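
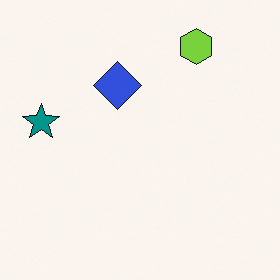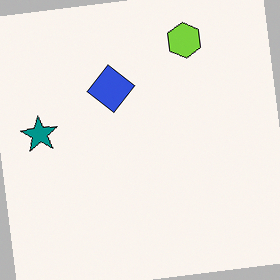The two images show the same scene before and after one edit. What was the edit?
The transformation is: rotated counter-clockwise by a small amount.

Every shape is tilted by the same angle and the image corners show triangular fill wedges — a whole-image rotation by a non-right angle.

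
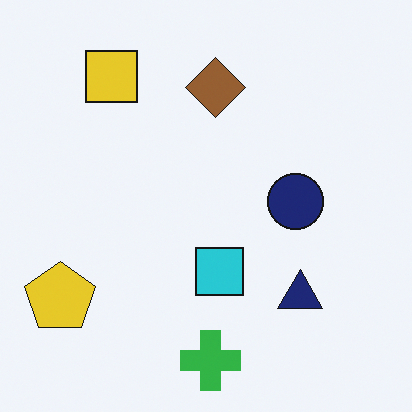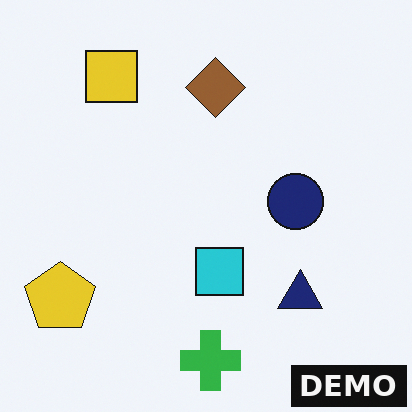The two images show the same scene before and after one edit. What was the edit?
The second image is the first watermarked with the text "DEMO" in the lower-right corner.

A dark label reading "DEMO" appears in the lower-right corner.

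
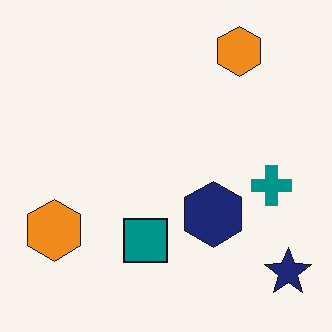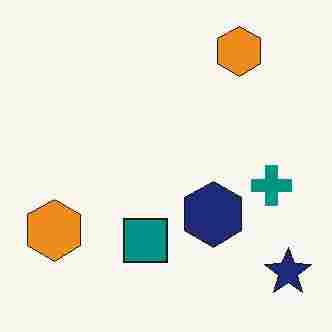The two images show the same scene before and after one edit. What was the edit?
Heavily JPEG-compressed with obvious blocking artifacts.

Blocky 8×8 compression artifacts appear around shape edges and the flat background shows ringing — characteristic JPEG degradation.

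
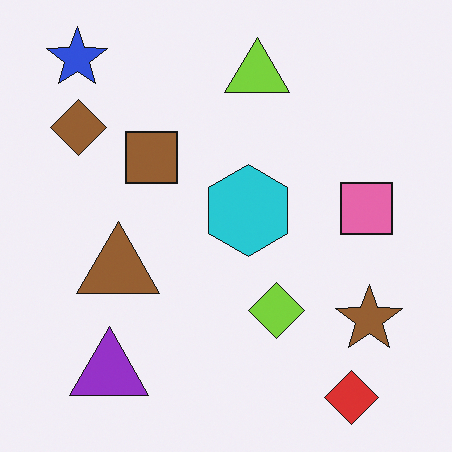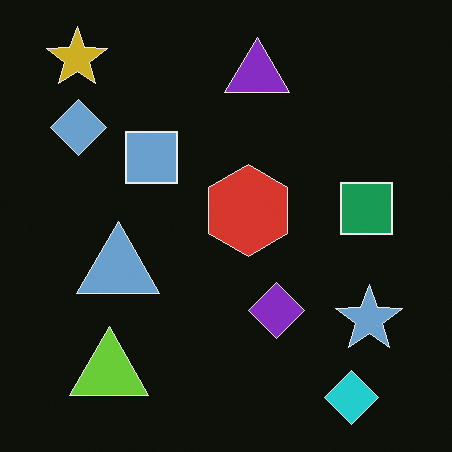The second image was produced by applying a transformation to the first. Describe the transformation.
Color-inverted (negative).

The light background has become dark and every shape's color is its complement — a photographic negative.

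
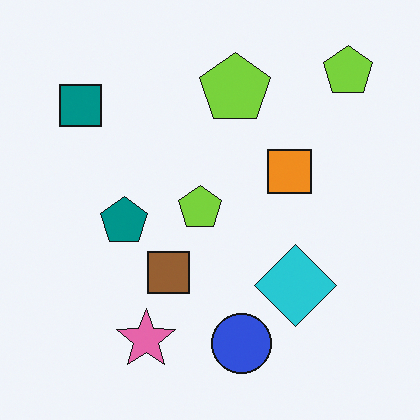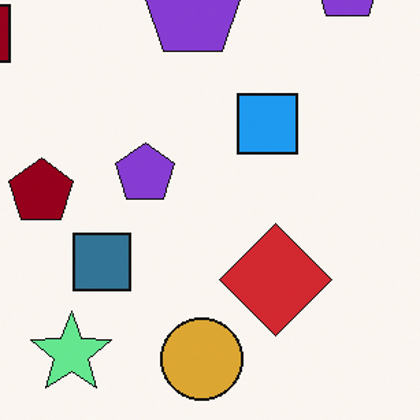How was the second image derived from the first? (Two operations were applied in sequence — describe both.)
This is the original image hue-shifted by a large amount, then cropped to a modestly smaller region and rescaled.

Every shape's color has rotated by the same amount around the hue wheel — a uniform hue shift. The visible shapes are larger and the field of view is narrower; shapes near the original edges may be partly or wholly outside the frame — a crop-and-rescale.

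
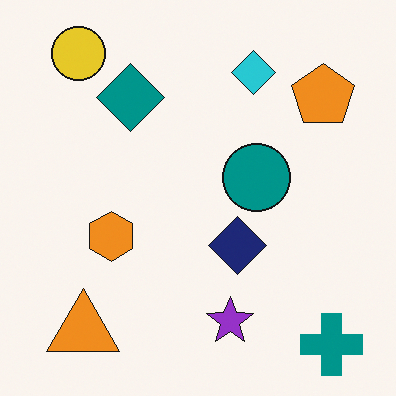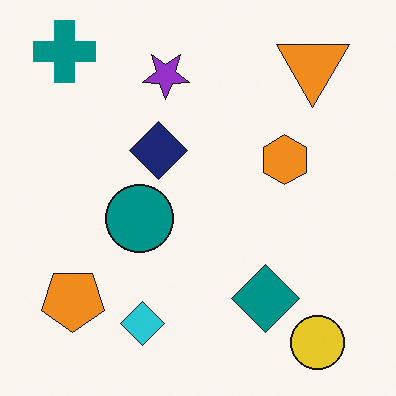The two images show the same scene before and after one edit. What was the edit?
It was rotated 180°.

The teal cross sits in the bottom-right of the first image and the top-left of the second — consistent with a whole-image 180° rotation.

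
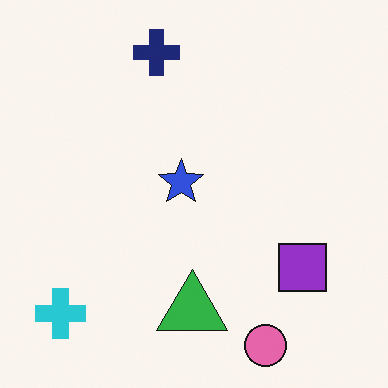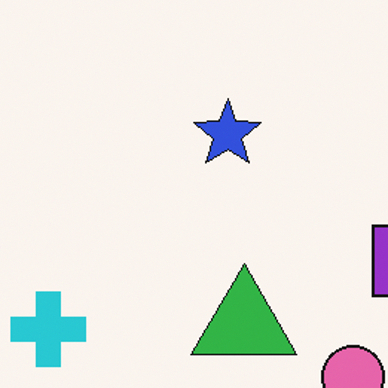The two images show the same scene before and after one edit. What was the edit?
This is the original image cropped to a modestly smaller region and rescaled.

The visible shapes are larger and the field of view is narrower; shapes near the original edges may be partly or wholly outside the frame — a crop-and-rescale.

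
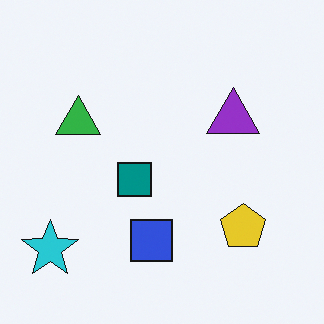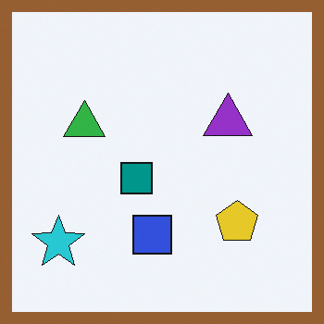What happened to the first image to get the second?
This is the original image framed with a brown border.

A solid brown frame runs around the edge of the second image, with the content slightly shrunk inside it.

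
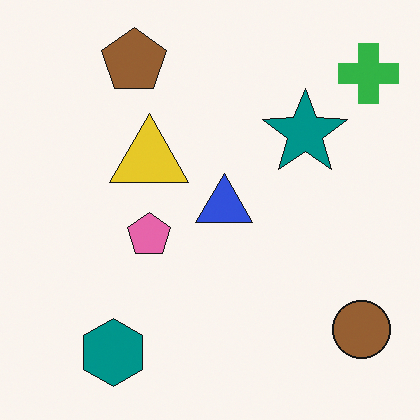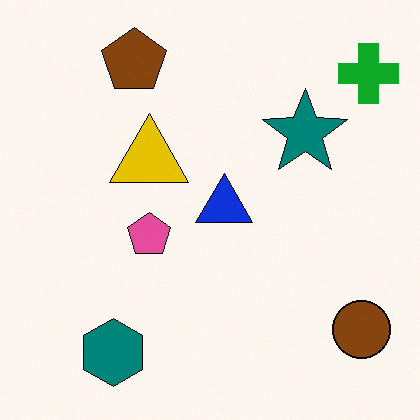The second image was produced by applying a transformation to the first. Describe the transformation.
Given slightly increased contrast.

Tones are pushed away from mid-grey across the whole image — a global contrast change.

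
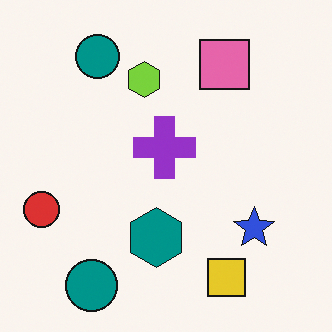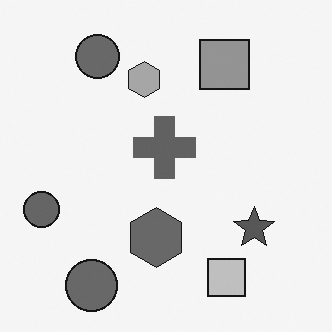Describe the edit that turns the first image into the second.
It was converted to grayscale.

All color is removed — every shape is now a shade of grey.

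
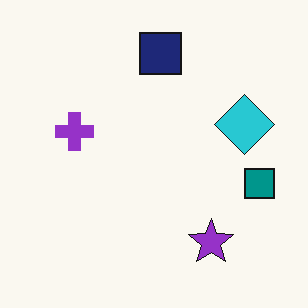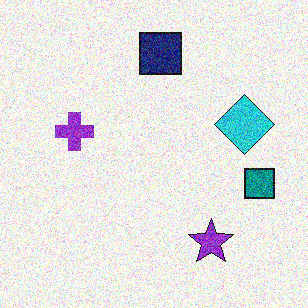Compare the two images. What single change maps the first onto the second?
Degraded with a thick layer of grain.

Random speckle covers the whole image, including the flat background.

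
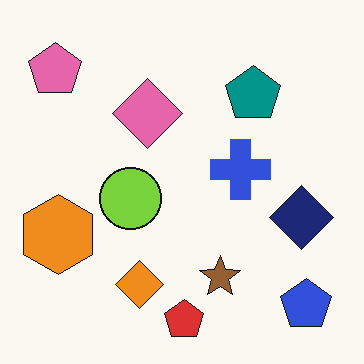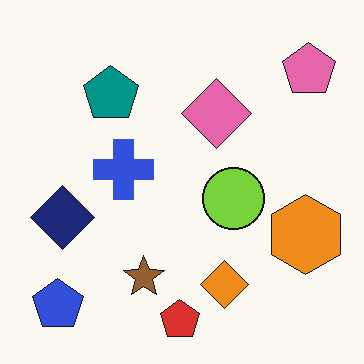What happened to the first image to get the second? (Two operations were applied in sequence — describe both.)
The transformation is: flipped horizontally (left ↔ right), then JPEG-compressed with visible artifacts.

The pink pentagon is in the top-left of the first image and the top-right of the second — shapes on opposite sides of the vertical midline have swapped in a mirror flip. Blocky 8×8 compression artifacts appear around shape edges and the flat background shows ringing — characteristic JPEG degradation.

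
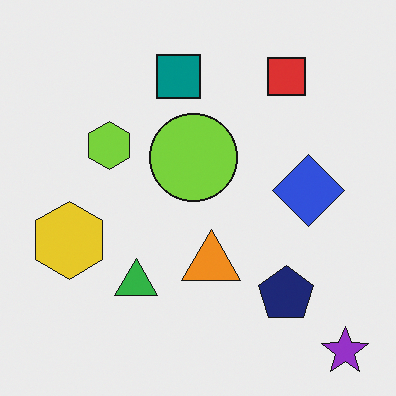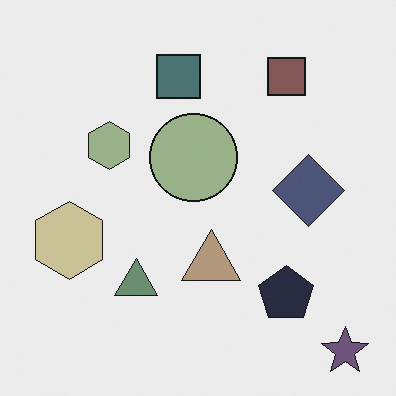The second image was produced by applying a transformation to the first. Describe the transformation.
The image was heavily desaturated.

All colors are more muted and greyish — a global saturation change.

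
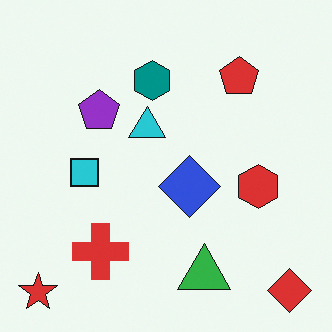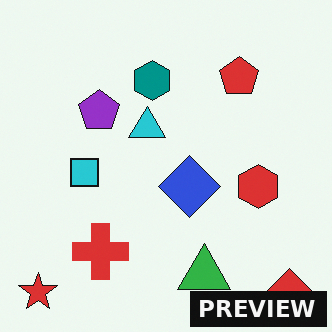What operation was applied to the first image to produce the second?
Watermarked with the text "PREVIEW" in the lower-right corner.

A dark label reading "PREVIEW" appears in the lower-right corner.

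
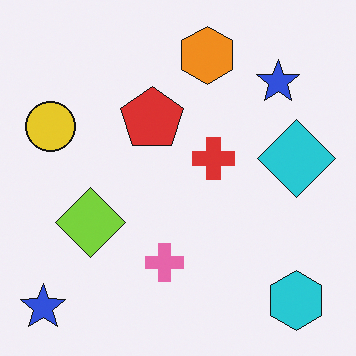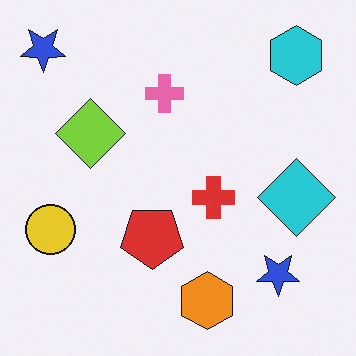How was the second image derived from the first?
The transformation is: flipped vertically (top ↔ bottom).

The orange hexagon is in the top of the first image and the bottom of the second — shapes on opposite sides of the horizontal midline have swapped in a mirror flip.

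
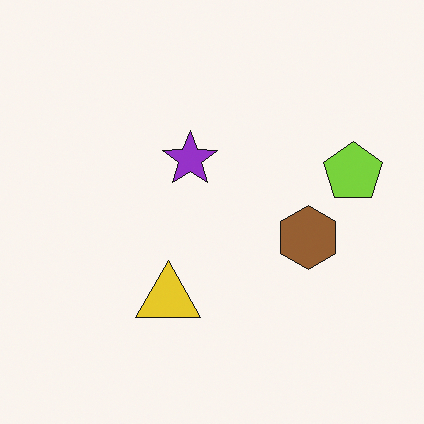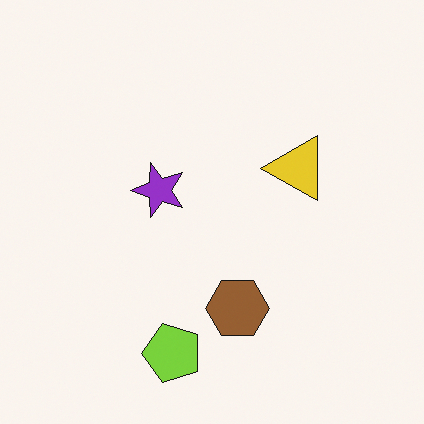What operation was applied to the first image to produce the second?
Transposed (reflected across the top-left ↔ bottom-right diagonal).

Shapes have swapped their row and column positions — what was in the top-right is now in the bottom-left — a diagonal reflection.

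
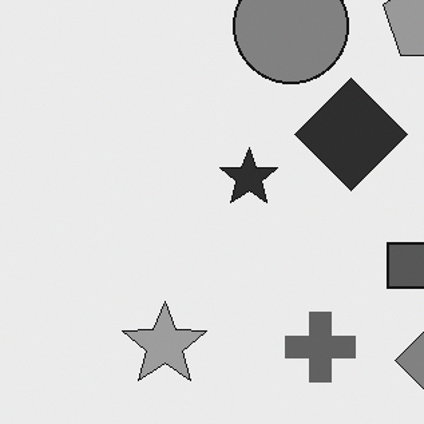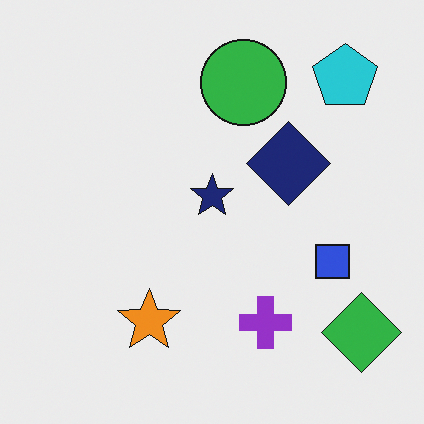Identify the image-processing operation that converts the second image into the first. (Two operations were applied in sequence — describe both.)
Converted to grayscale, then cropped to a modestly smaller region and rescaled.

All color is removed — every shape is now a shade of grey. The visible shapes are larger and the field of view is narrower; shapes near the original edges may be partly or wholly outside the frame — a crop-and-rescale.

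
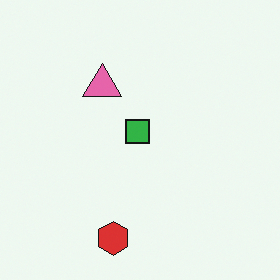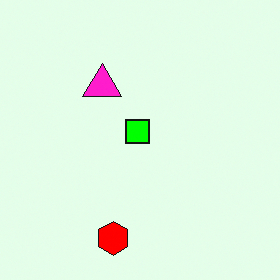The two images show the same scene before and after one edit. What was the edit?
The transformation is: made much more vivid (saturation change).

All colors are more vivid — a global saturation change.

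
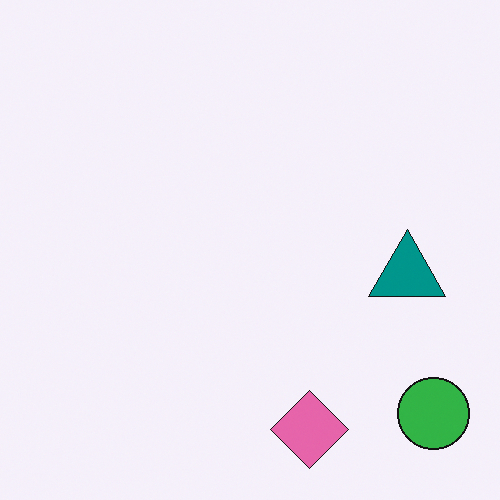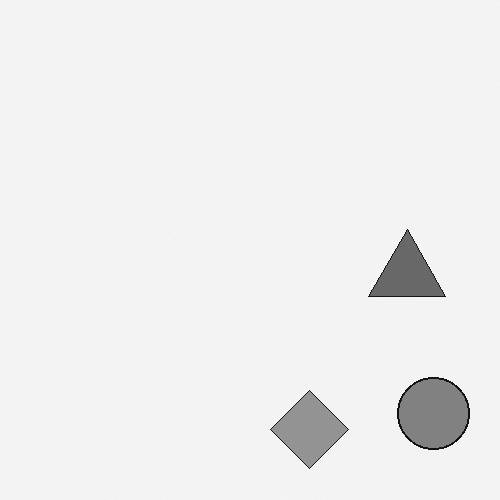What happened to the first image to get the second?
Converted to grayscale.

All color is removed — every shape is now a shade of grey.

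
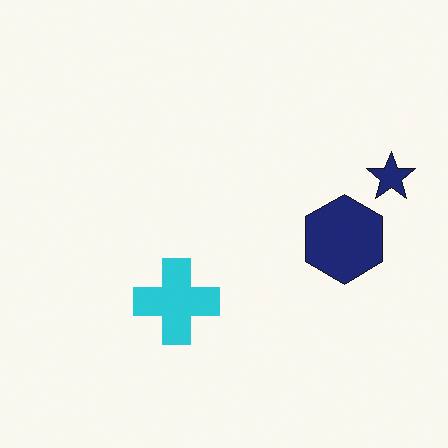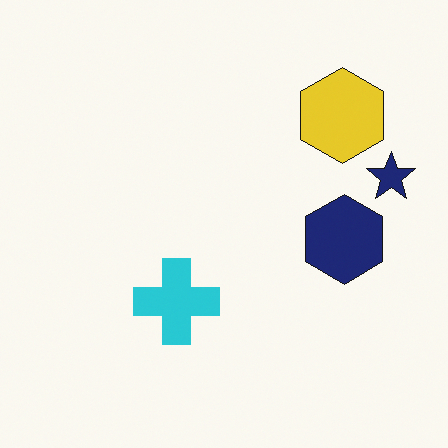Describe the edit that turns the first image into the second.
It was overlaid with an additional yellow hexagon.

A yellow hexagon appears in the second image that is absent from the first.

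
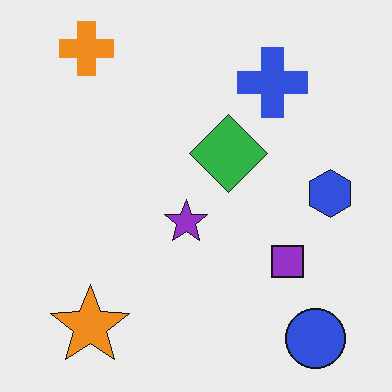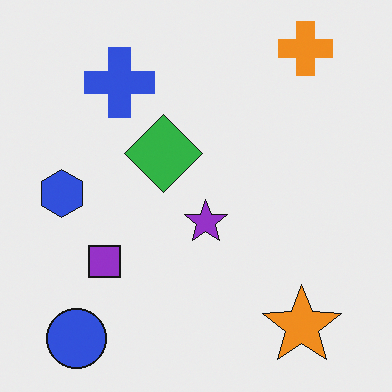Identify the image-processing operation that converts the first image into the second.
This is the original image flipped horizontally (left ↔ right).

The blue hexagon is in the right of the first image and the left of the second — shapes on opposite sides of the vertical midline have swapped in a mirror flip.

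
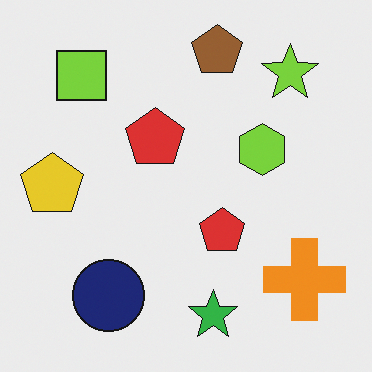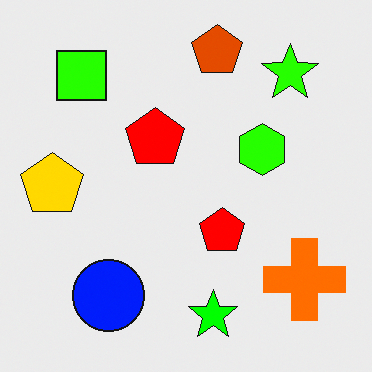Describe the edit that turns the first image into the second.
The transformation is: made much more vivid (saturation change).

All colors are more vivid — a global saturation change.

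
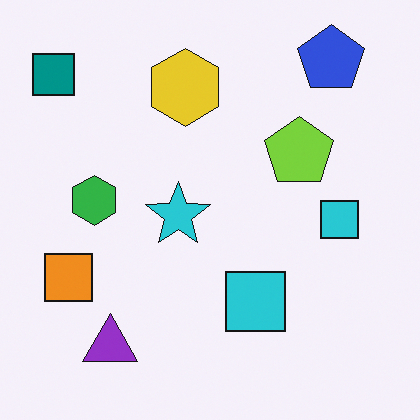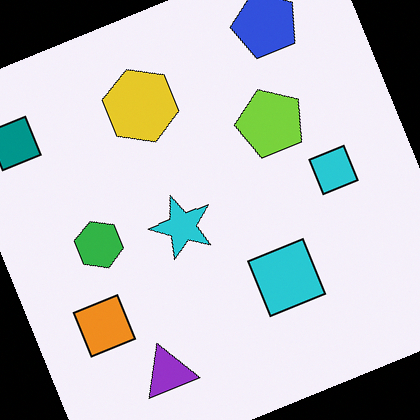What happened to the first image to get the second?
The image was rotated counter-clockwise by a moderate amount.

Every shape is tilted by the same angle and the image corners show triangular fill wedges — a whole-image rotation by a non-right angle.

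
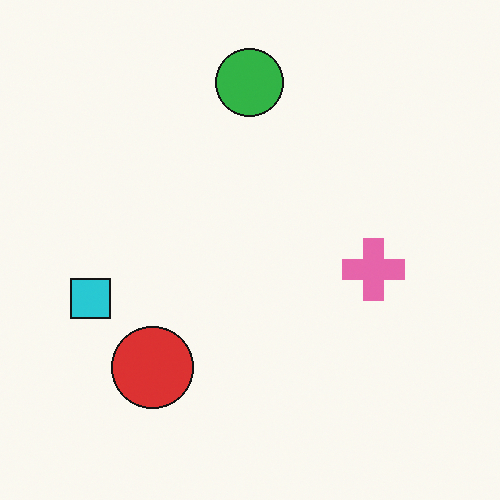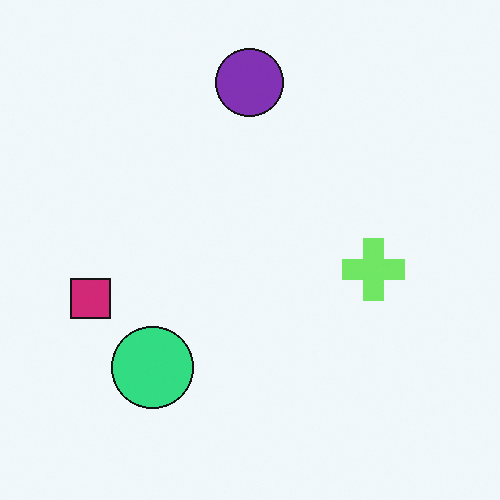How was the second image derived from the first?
The image was hue-shifted noticeably.

Every shape's color has rotated by the same amount around the hue wheel — a uniform hue shift.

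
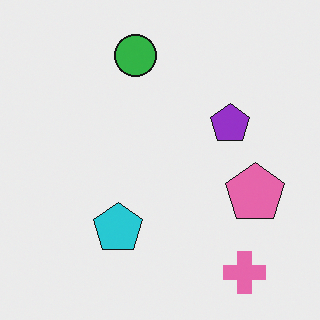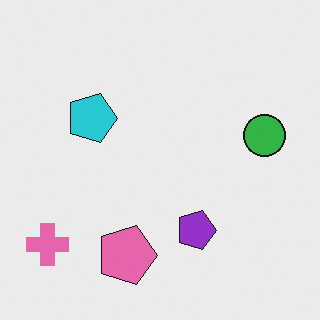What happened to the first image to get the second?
The image was rotated 90° clockwise.

The pink cross sits in the bottom-right of the first image and the bottom-left of the second — consistent with a whole-image 90° clockwise rotation.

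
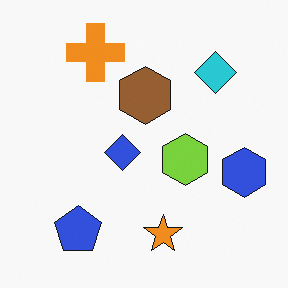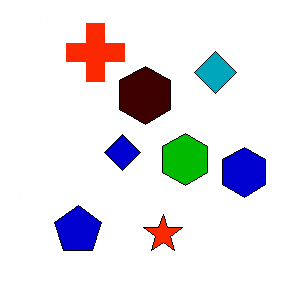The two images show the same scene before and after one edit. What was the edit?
The second image is the first boosted in contrast.

Tones are pushed away from mid-grey across the whole image — a global contrast change.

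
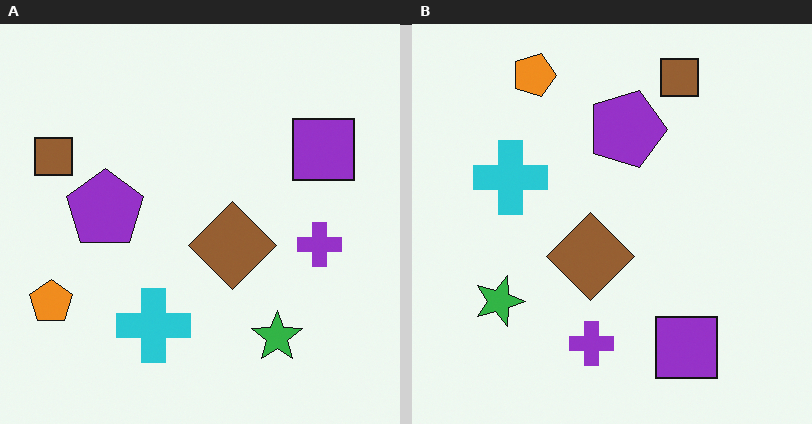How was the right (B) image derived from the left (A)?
The image was rotated 90° clockwise.

The orange pentagon sits in the bottom-left of the left (A) image and the top-left of the right (B) — consistent with a whole-image 90° clockwise rotation.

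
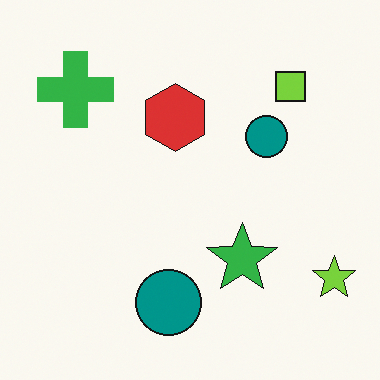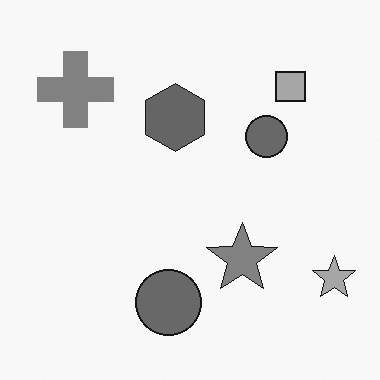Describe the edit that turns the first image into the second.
The second image is the first converted to grayscale.

All color is removed — every shape is now a shade of grey.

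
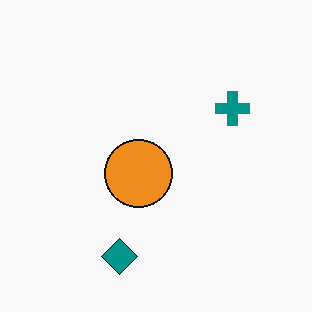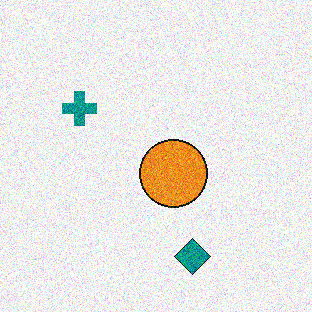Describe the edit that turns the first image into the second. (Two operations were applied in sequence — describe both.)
This is the original image flipped horizontally (left ↔ right), then degraded with a thick layer of grain.

The teal cross is in the right of the first image and the left of the second — shapes on opposite sides of the vertical midline have swapped in a mirror flip. Random speckle covers the whole image, including the flat background.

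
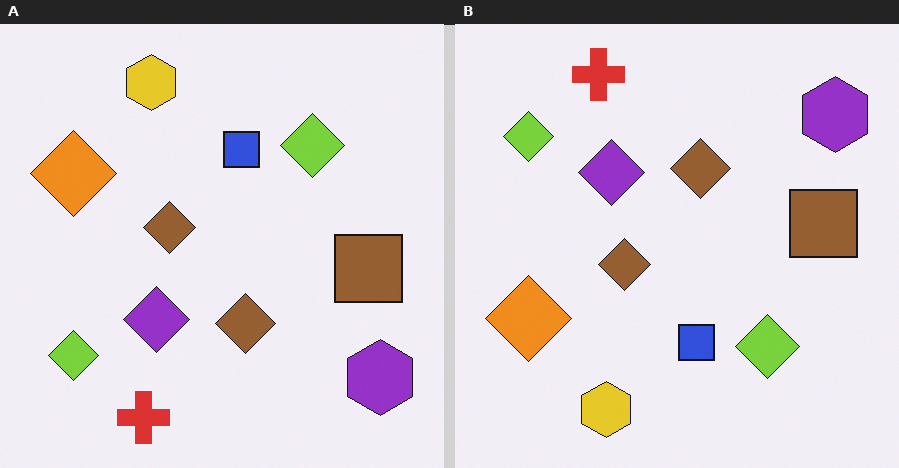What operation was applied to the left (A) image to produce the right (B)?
Flipped vertically (top ↔ bottom).

The red cross is in the bottom-left of the left (A) image and the top-left of the right (B) — shapes on opposite sides of the horizontal midline have swapped in a mirror flip.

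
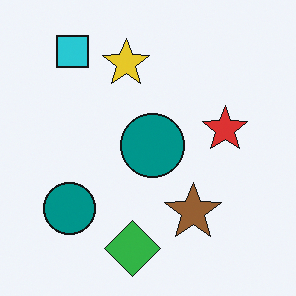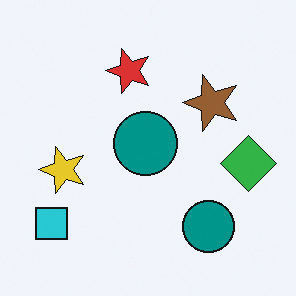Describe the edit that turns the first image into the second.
Rotated 90° counter-clockwise.

The cyan square sits in the top-left of the first image and the bottom-left of the second — consistent with a whole-image 90° counter-clockwise rotation.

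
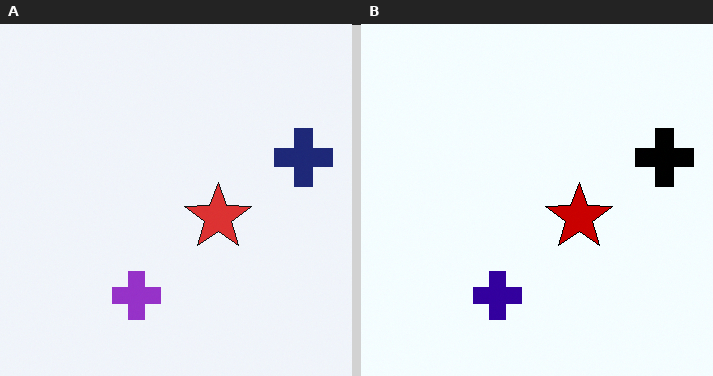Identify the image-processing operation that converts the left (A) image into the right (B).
It was boosted in contrast.

Tones are pushed away from mid-grey across the whole image — a global contrast change.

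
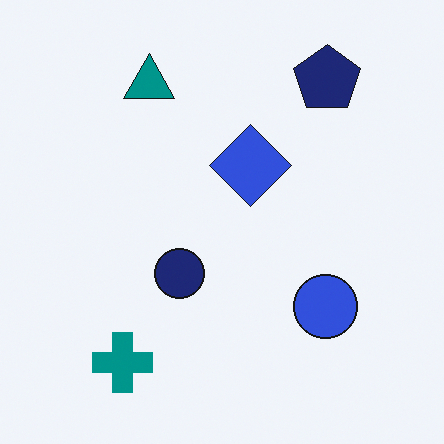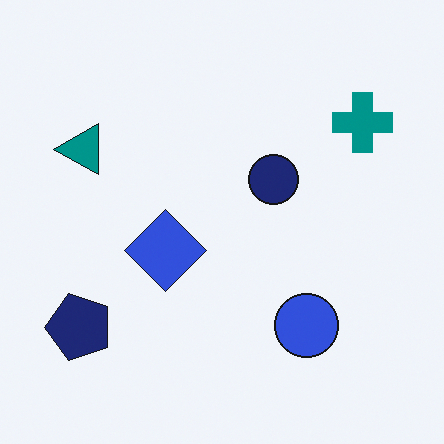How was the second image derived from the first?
Transposed (reflected across the top-left ↔ bottom-right diagonal).

Shapes have swapped their row and column positions — what was in the top-right is now in the bottom-left — a diagonal reflection.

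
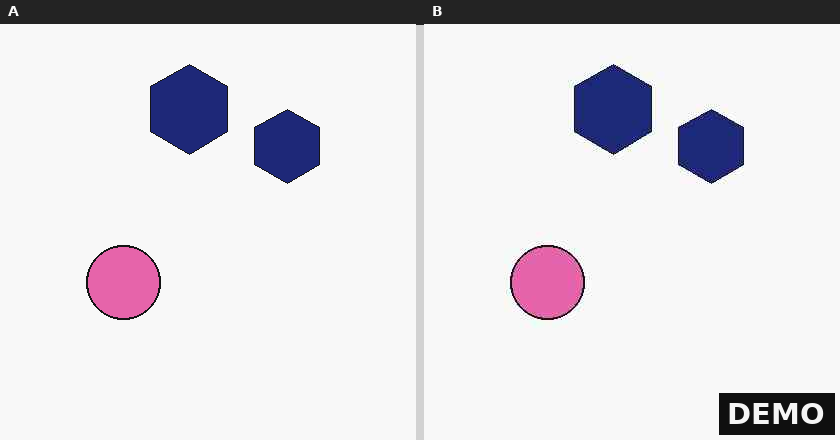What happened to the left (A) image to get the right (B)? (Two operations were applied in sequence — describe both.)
The right (B) image is the left (A) JPEG-compressed with visible artifacts, then watermarked with the text "DEMO" in the lower-right corner.

Blocky 8×8 compression artifacts appear around shape edges and the flat background shows ringing — characteristic JPEG degradation. A dark label reading "DEMO" appears in the lower-right corner.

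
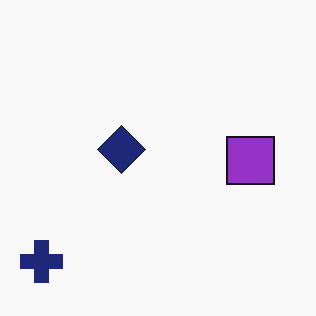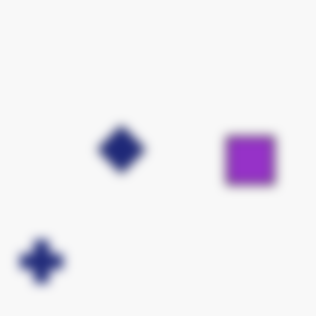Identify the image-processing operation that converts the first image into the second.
The transformation is: strongly gaussian-blurred.

Shape edges and outlines are uniformly softened across the whole image.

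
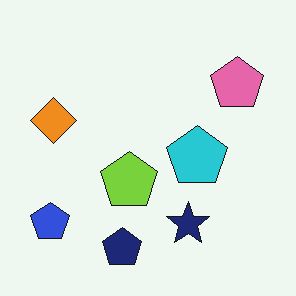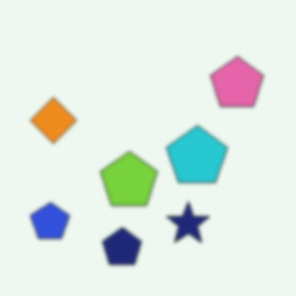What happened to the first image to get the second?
Lightly blurred.

Shape edges and outlines are uniformly softened across the whole image.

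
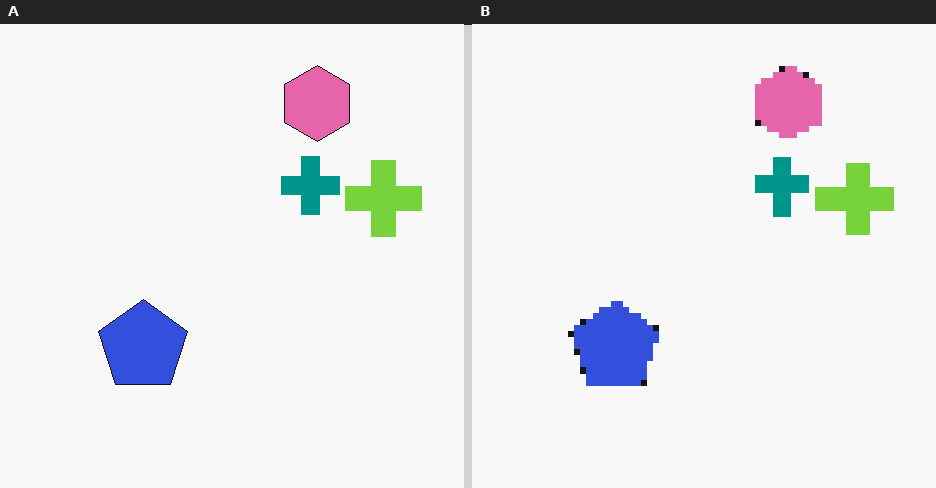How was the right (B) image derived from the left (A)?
The transformation is: pixelated into visible square blocks.

Shapes are reduced to large square blocks; fine edges and outlines are lost — a downscale-then-upscale (mosaic) effect.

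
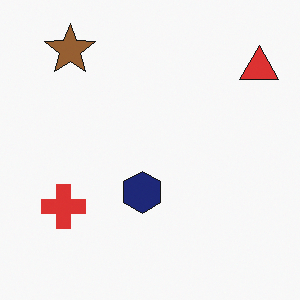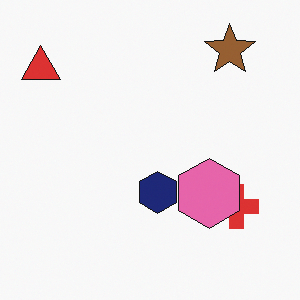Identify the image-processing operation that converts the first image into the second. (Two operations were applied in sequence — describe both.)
It was flipped horizontally (left ↔ right), then overlaid with an additional pink hexagon.

The red triangle is in the top-right of the first image and the top-left of the second — shapes on opposite sides of the vertical midline have swapped in a mirror flip. A pink hexagon appears in the second image that is absent from the first.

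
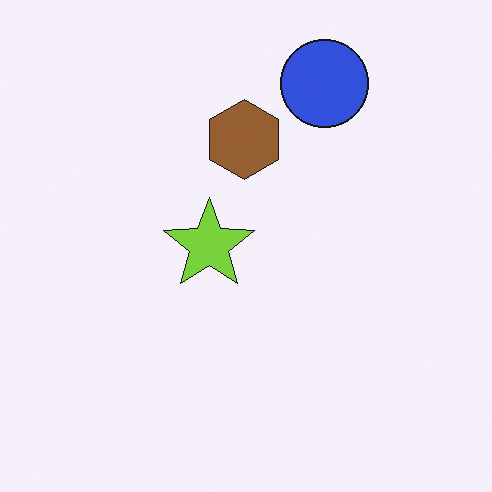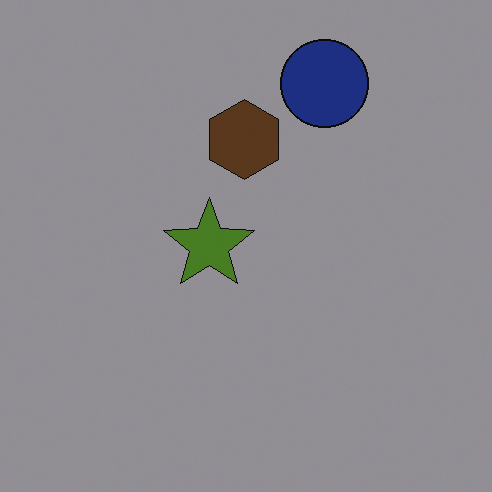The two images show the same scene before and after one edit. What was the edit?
Darkened a lot.

Every pixel — background and shapes alike — is uniformly darkened.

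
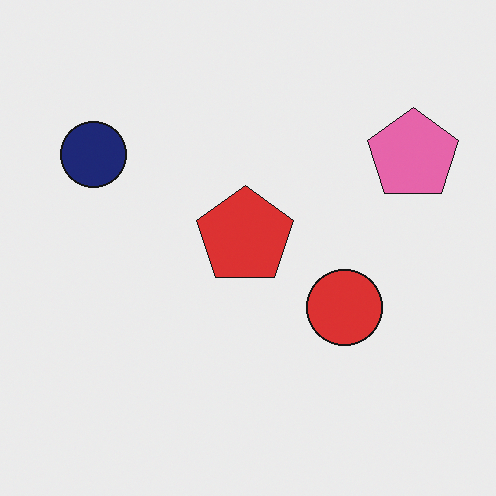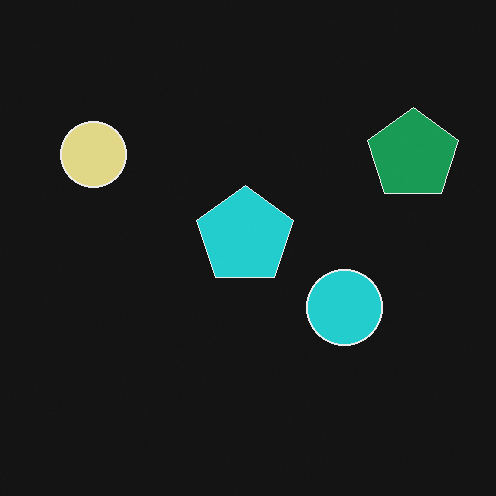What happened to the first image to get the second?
The image was color-inverted (negative).

The light background has become dark and every shape's color is its complement — a photographic negative.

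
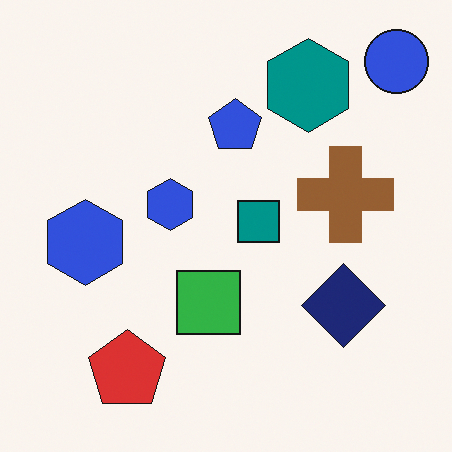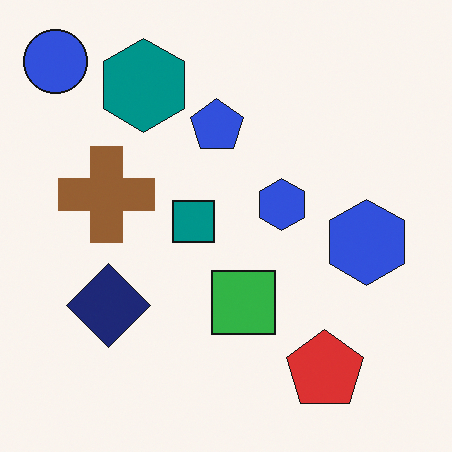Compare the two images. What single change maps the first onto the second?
It was flipped horizontally (left ↔ right).

The blue circle is in the top-right of the first image and the top-left of the second — shapes on opposite sides of the vertical midline have swapped in a mirror flip.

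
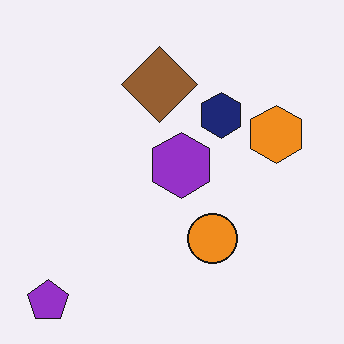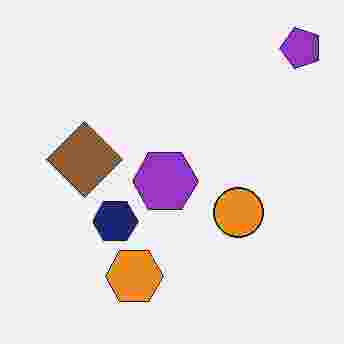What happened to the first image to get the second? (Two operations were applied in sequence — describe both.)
The second image is the first transposed (reflected across the top-left ↔ bottom-right diagonal), then degraded with heavy JPEG compression.

Shapes have swapped their row and column positions — what was in the top-right is now in the bottom-left — a diagonal reflection. Blocky 8×8 compression artifacts appear around shape edges and the flat background shows ringing — characteristic JPEG degradation.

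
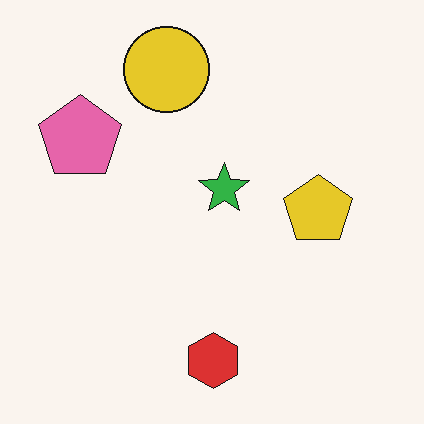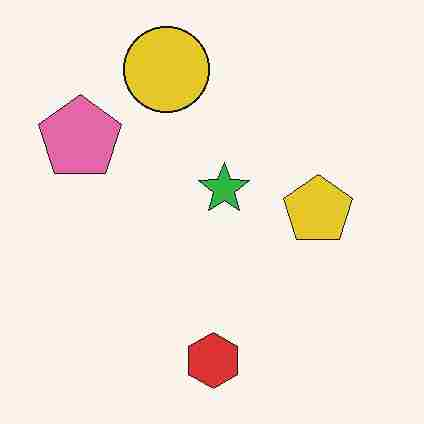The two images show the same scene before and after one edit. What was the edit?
The image was degraded with heavy JPEG compression.

Blocky 8×8 compression artifacts appear around shape edges and the flat background shows ringing — characteristic JPEG degradation.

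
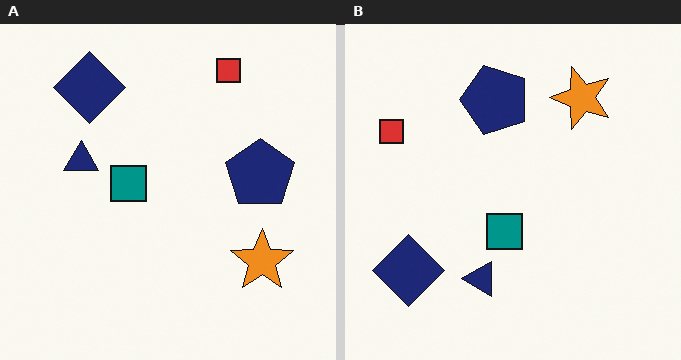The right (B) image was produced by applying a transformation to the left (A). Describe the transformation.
The right (B) image is the left (A) rotated 90° counter-clockwise.

The red square sits in the top-right of the left (A) image and the top-left of the right (B) — consistent with a whole-image 90° counter-clockwise rotation.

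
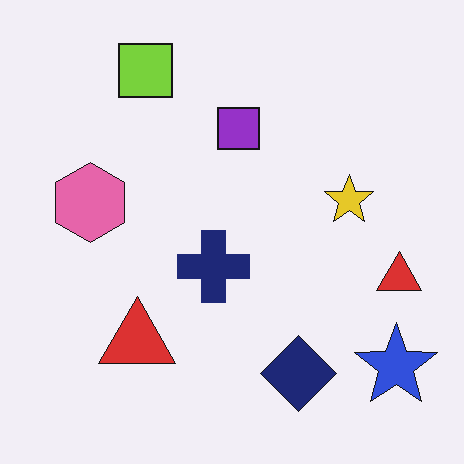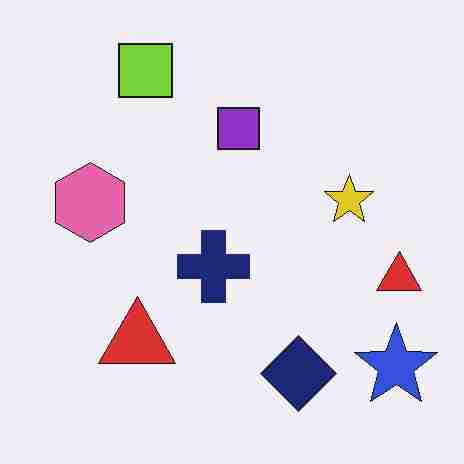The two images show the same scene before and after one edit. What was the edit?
The second image is the first heavily JPEG-compressed with obvious blocking artifacts.

Blocky 8×8 compression artifacts appear around shape edges and the flat background shows ringing — characteristic JPEG degradation.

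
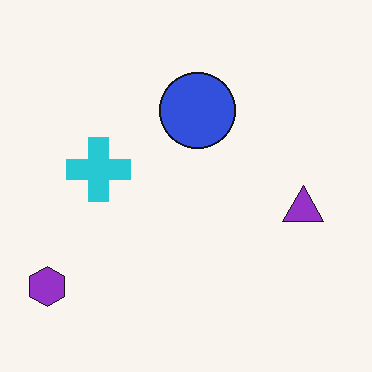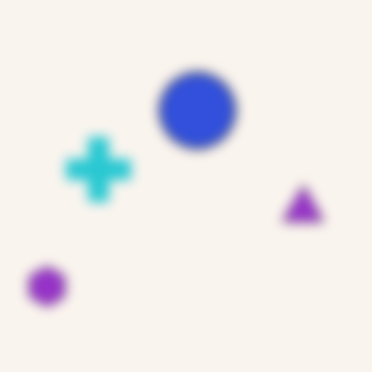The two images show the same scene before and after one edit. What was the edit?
This is the original image heavily blurred.

Shape edges and outlines are uniformly softened across the whole image.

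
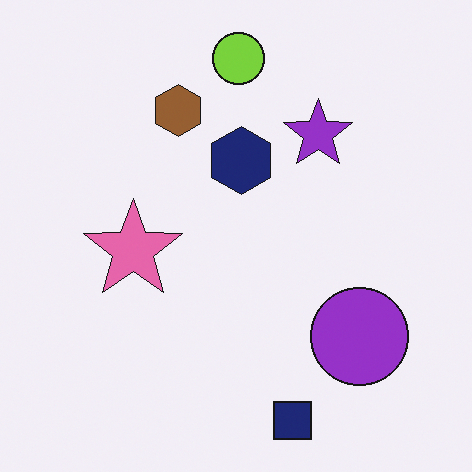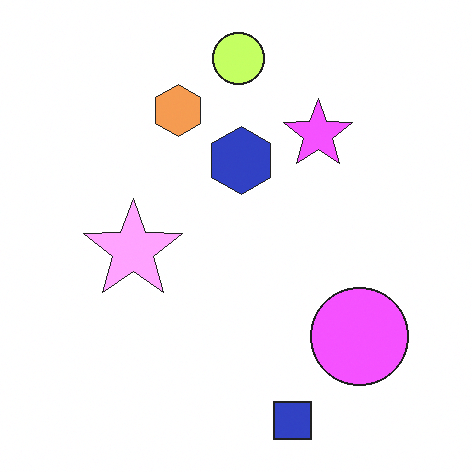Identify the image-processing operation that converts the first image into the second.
The transformation is: noticeably brightened.

Every pixel — background and shapes alike — is uniformly brightened.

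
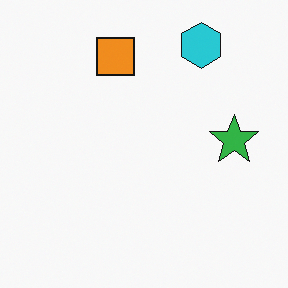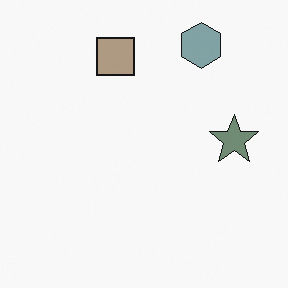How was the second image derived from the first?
The image was heavily desaturated.

All colors are more muted and greyish — a global saturation change.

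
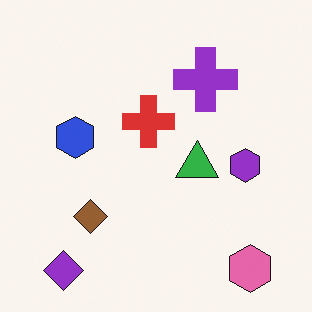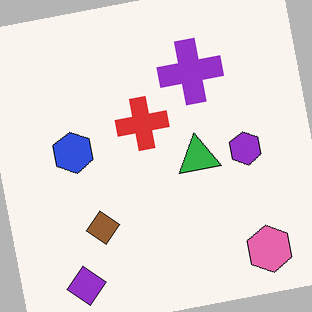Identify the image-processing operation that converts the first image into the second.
It was rotated counter-clockwise by a slight angle.

Every shape is tilted by the same angle and the image corners show triangular fill wedges — a whole-image rotation by a non-right angle.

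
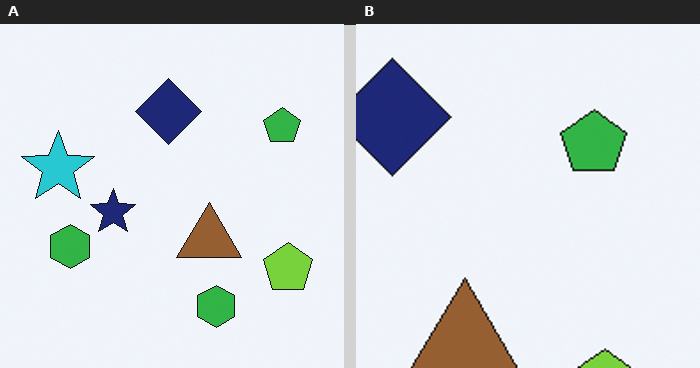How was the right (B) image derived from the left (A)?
The transformation is: cropped tightly and scaled back up.

The visible shapes are larger and the field of view is narrower; shapes near the original edges may be partly or wholly outside the frame — a crop-and-rescale.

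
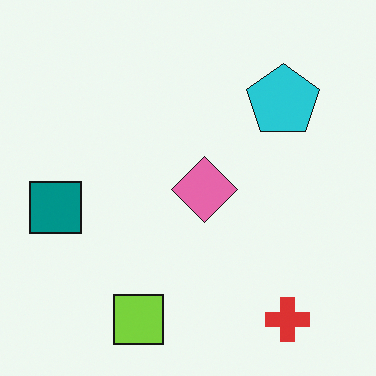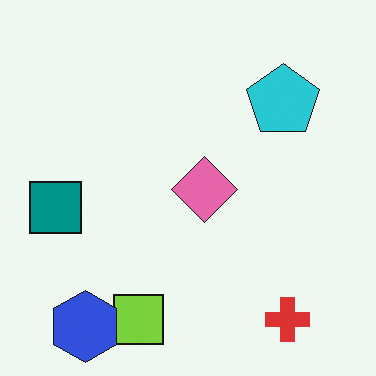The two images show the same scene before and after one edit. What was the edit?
The image was overlaid with an additional blue hexagon.

A blue hexagon appears in the second image that is absent from the first.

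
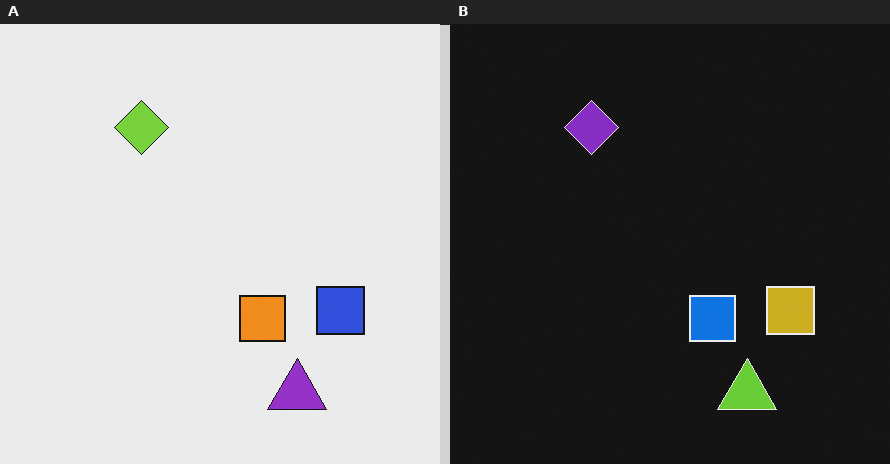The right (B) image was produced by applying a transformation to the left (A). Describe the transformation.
Color-inverted (negative).

The light background has become dark and every shape's color is its complement — a photographic negative.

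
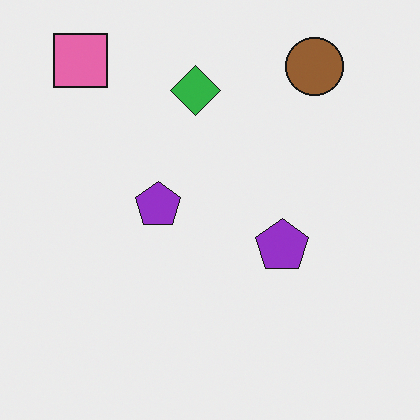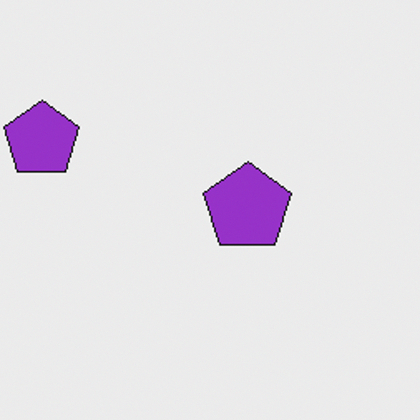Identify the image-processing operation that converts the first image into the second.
Cropped tightly and scaled back up.

The visible shapes are larger and the field of view is narrower; shapes near the original edges may be partly or wholly outside the frame — a crop-and-rescale.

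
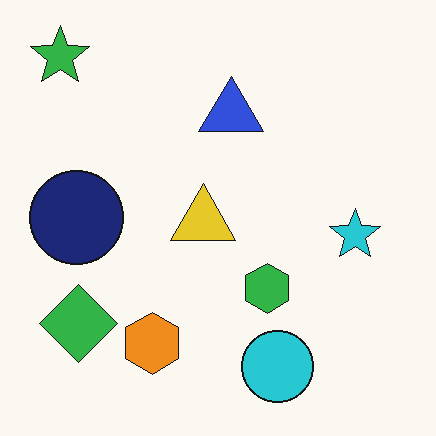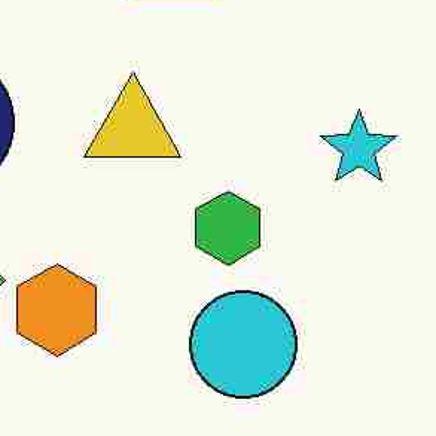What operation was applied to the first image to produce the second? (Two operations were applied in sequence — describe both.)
Heavily JPEG-compressed with obvious blocking artifacts, then cropped to a modestly smaller region and rescaled.

Blocky 8×8 compression artifacts appear around shape edges and the flat background shows ringing — characteristic JPEG degradation. The visible shapes are larger and the field of view is narrower; shapes near the original edges may be partly or wholly outside the frame — a crop-and-rescale.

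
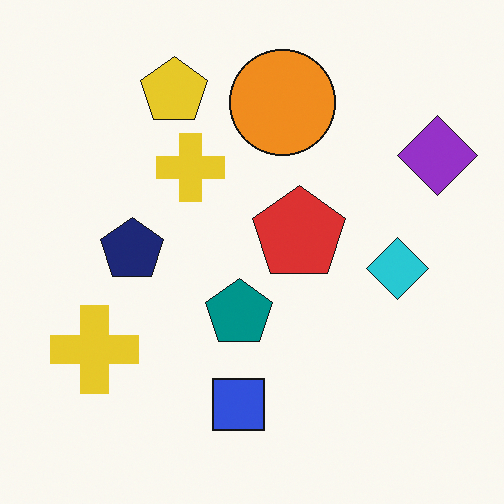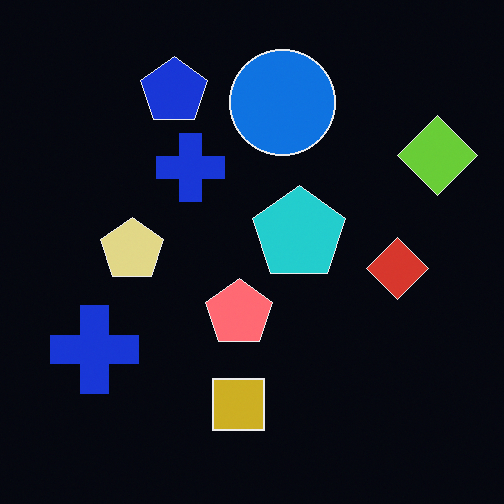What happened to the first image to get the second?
The transformation is: color-inverted (negative).

The light background has become dark and every shape's color is its complement — a photographic negative.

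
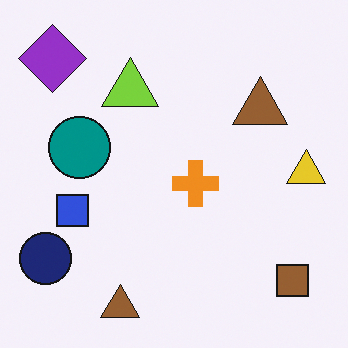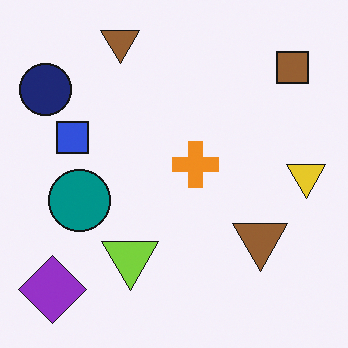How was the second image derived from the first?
Flipped vertically (top ↔ bottom).

The purple diamond is in the top-left of the first image and the bottom-left of the second — shapes on opposite sides of the horizontal midline have swapped in a mirror flip.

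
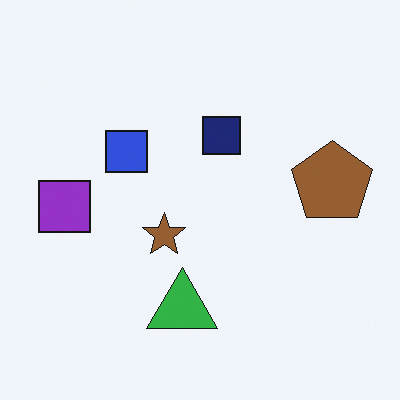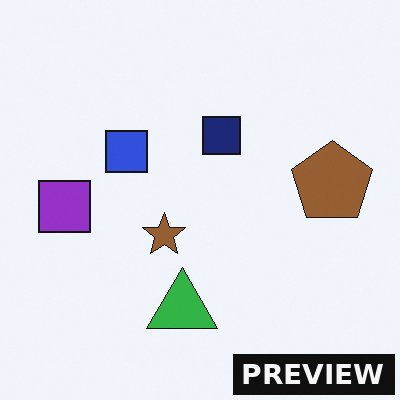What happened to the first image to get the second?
Watermarked with the text "PREVIEW" in the lower-right corner.

A dark label reading "PREVIEW" appears in the lower-right corner.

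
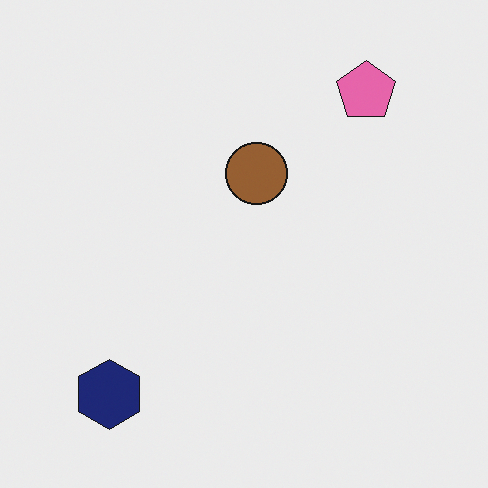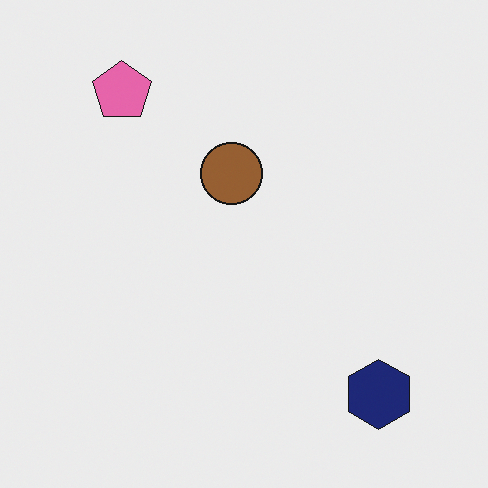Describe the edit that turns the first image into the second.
This is the original image flipped horizontally (left ↔ right).

The navy hexagon is in the bottom-left of the first image and the bottom-right of the second — shapes on opposite sides of the vertical midline have swapped in a mirror flip.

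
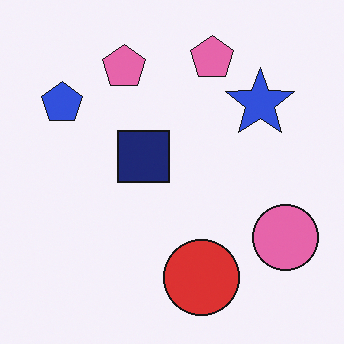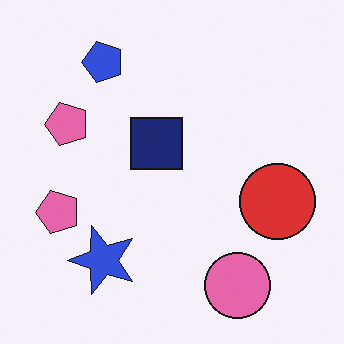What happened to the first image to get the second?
The second image is the first transposed (reflected across the top-left ↔ bottom-right diagonal).

Shapes have swapped their row and column positions — what was in the top-right is now in the bottom-left — a diagonal reflection.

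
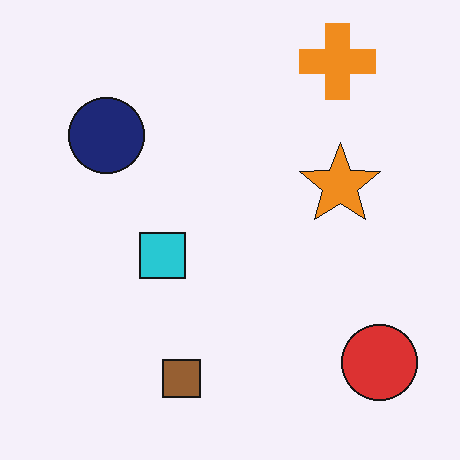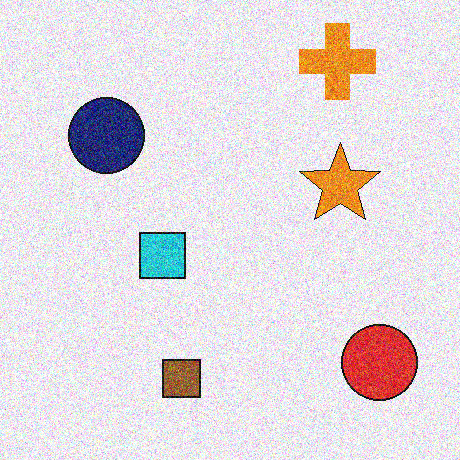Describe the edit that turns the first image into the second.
The image was degraded with strong gaussian noise.

Random speckle covers the whole image, including the flat background.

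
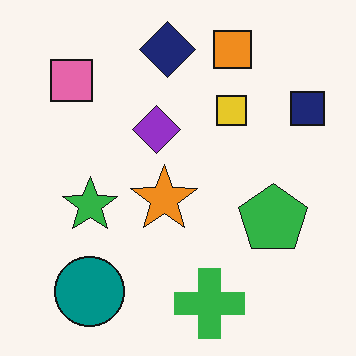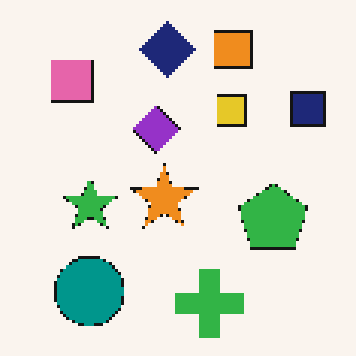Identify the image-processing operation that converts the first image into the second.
The transformation is: mildly pixelated.

Shapes are reduced to large square blocks; fine edges and outlines are lost — a downscale-then-upscale (mosaic) effect.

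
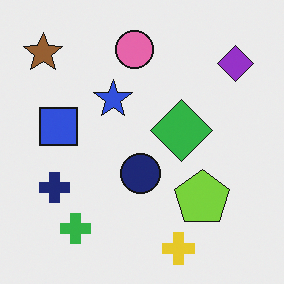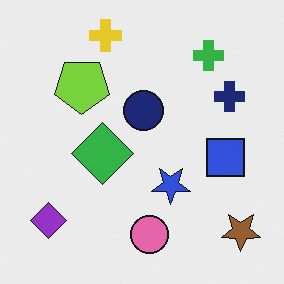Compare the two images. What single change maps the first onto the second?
The transformation is: rotated 180°.

The brown star sits in the top-left of the first image and the bottom-right of the second — consistent with a whole-image 180° rotation.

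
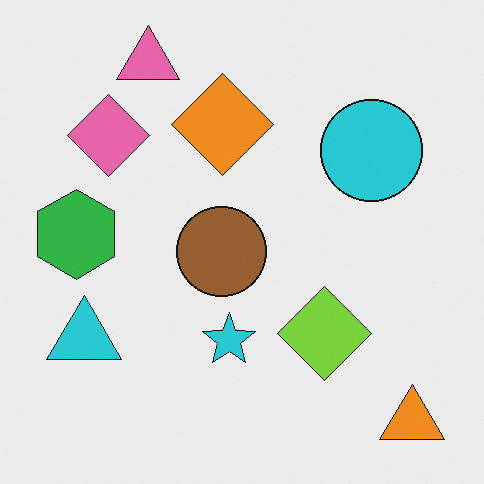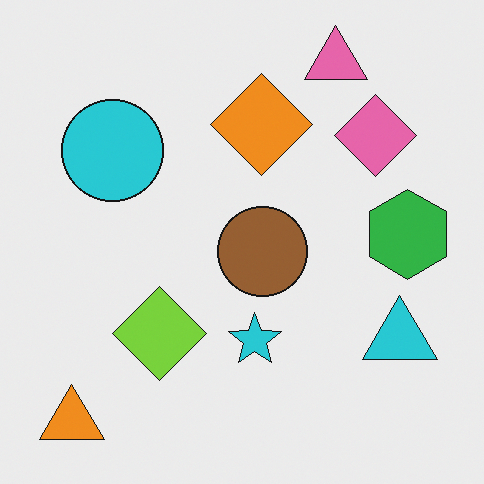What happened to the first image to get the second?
The second image is the first flipped horizontally (left ↔ right).

The orange triangle is in the bottom-right of the first image and the bottom-left of the second — shapes on opposite sides of the vertical midline have swapped in a mirror flip.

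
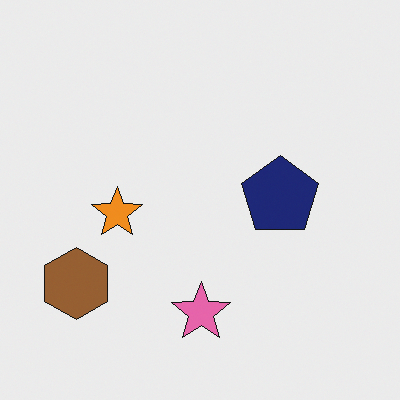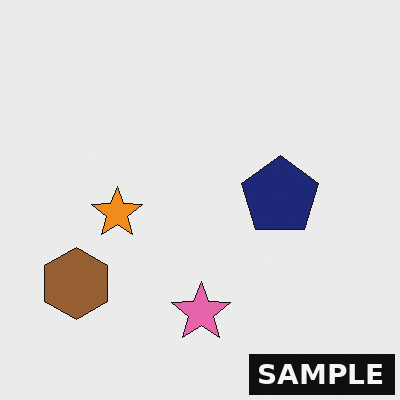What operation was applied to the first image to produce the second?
Watermarked with the text "SAMPLE" in the lower-right corner.

A dark label reading "SAMPLE" appears in the lower-right corner.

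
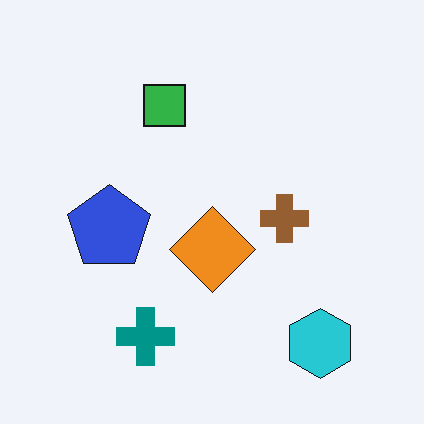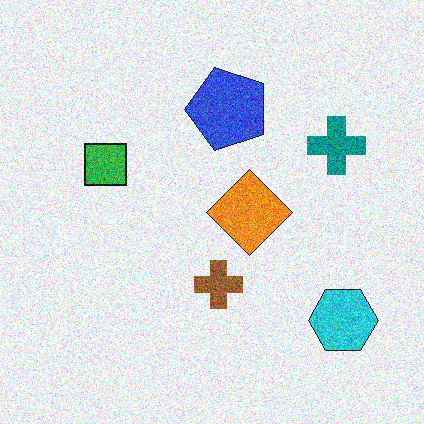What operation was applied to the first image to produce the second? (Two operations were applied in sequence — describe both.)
Transposed (reflected across the top-left ↔ bottom-right diagonal), then degraded with heavy additive noise.

Shapes have swapped their row and column positions — what was in the top-right is now in the bottom-left — a diagonal reflection. Random speckle covers the whole image, including the flat background.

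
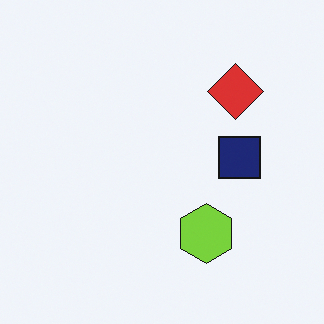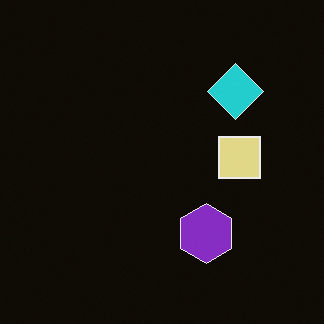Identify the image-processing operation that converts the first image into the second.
Color-inverted (negative).

The light background has become dark and every shape's color is its complement — a photographic negative.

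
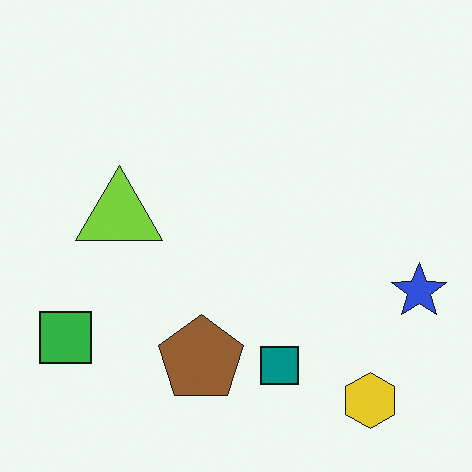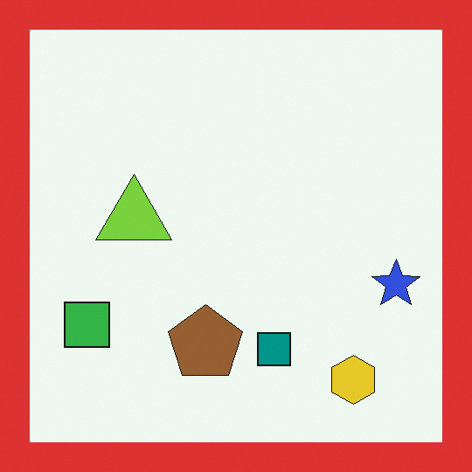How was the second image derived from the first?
The second image is the first framed with a red border.

A solid red frame runs around the edge of the second image, with the content slightly shrunk inside it.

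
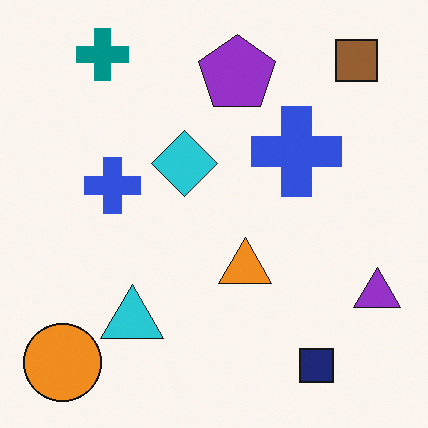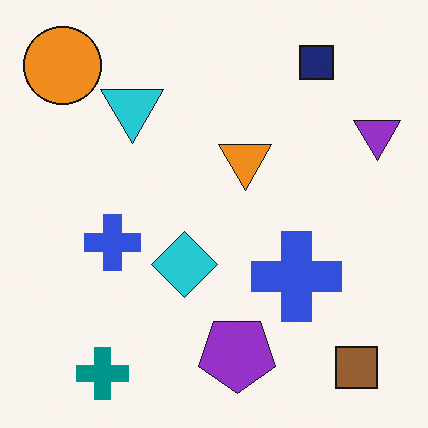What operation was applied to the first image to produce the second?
This is the original image flipped vertically (top ↔ bottom).

The teal cross is in the top-left of the first image and the bottom-left of the second — shapes on opposite sides of the horizontal midline have swapped in a mirror flip.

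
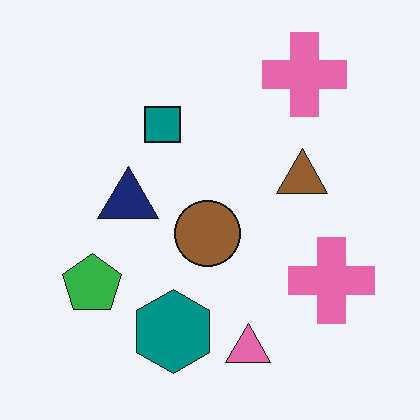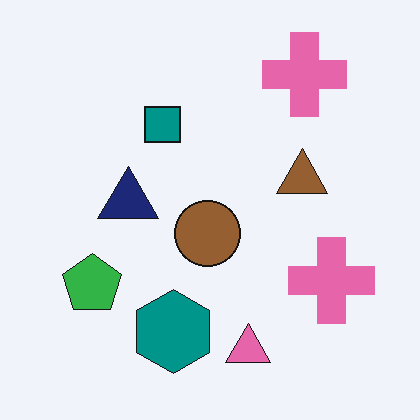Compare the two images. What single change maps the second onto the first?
JPEG-compressed with visible artifacts.

Blocky 8×8 compression artifacts appear around shape edges and the flat background shows ringing — characteristic JPEG degradation.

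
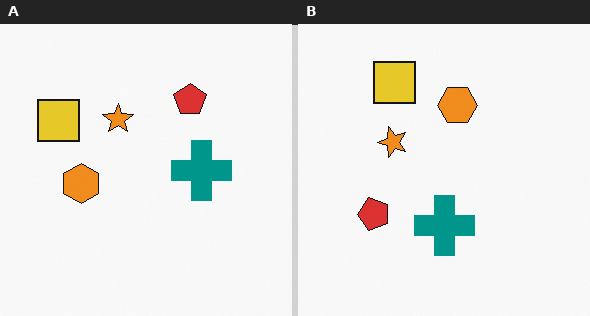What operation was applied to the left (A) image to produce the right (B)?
The image was transposed (reflected across the top-left ↔ bottom-right diagonal).

Shapes have swapped their row and column positions — what was in the top-right is now in the bottom-left — a diagonal reflection.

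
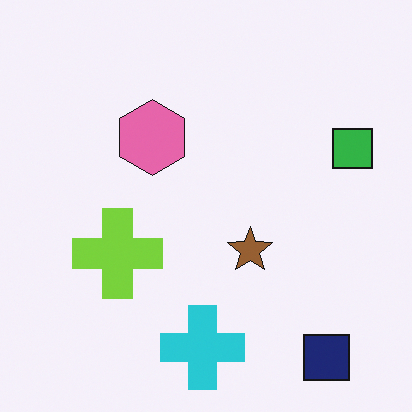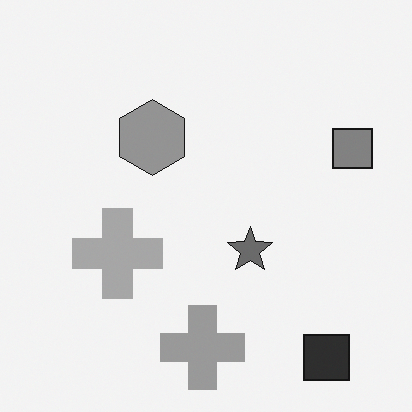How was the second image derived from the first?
It was converted to grayscale.

All color is removed — every shape is now a shade of grey.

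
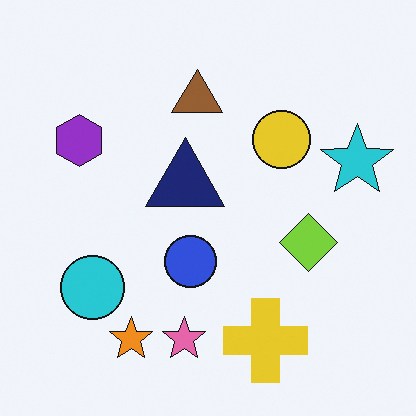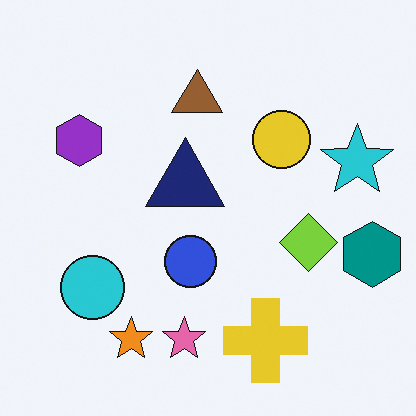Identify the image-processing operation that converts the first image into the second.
The transformation is: overlaid with an additional teal hexagon.

A teal hexagon appears in the second image that is absent from the first.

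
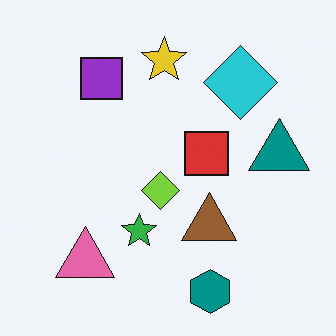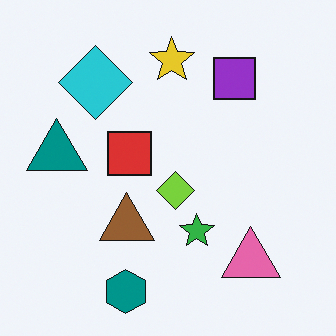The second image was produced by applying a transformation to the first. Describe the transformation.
The transformation is: flipped horizontally (left ↔ right).

The teal triangle is in the right of the first image and the left of the second — shapes on opposite sides of the vertical midline have swapped in a mirror flip.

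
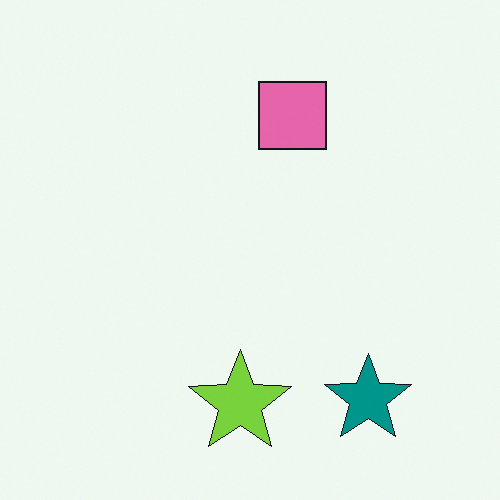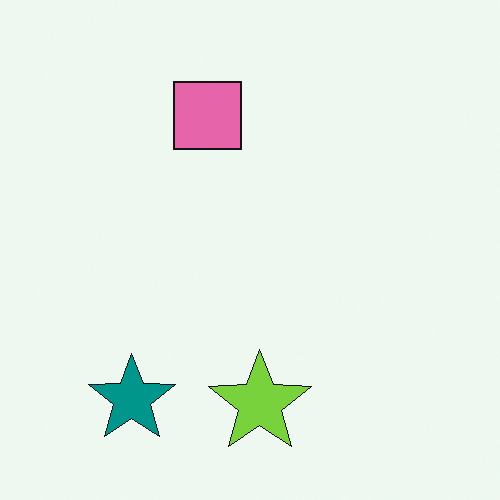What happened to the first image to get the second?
The image was flipped horizontally (left ↔ right).

The teal star is in the bottom-right of the first image and the bottom-left of the second — shapes on opposite sides of the vertical midline have swapped in a mirror flip.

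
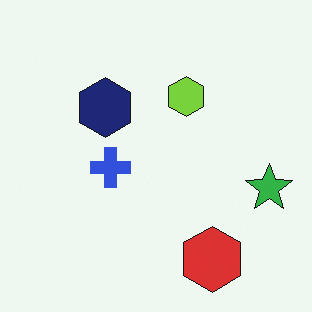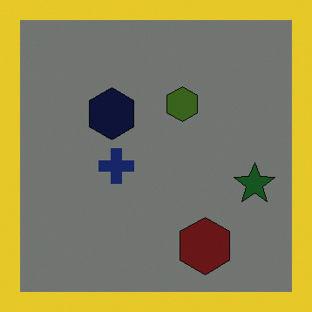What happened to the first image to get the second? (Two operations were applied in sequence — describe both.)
It was darkened a lot, then framed with a yellow border.

Every pixel — background and shapes alike — is uniformly darkened. A solid yellow frame runs around the edge of the second image, with the content slightly shrunk inside it.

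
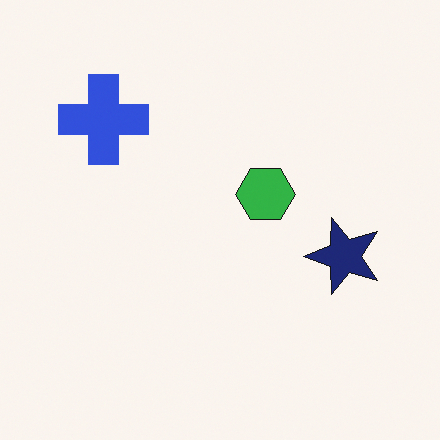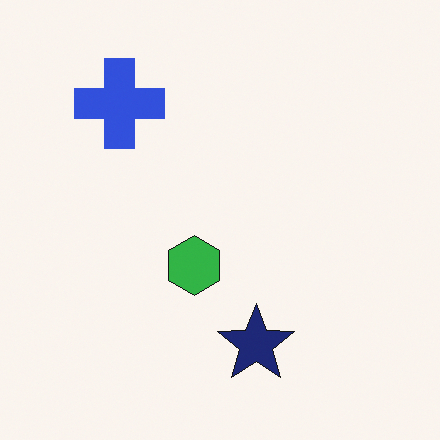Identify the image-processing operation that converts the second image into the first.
This is the original image transposed (reflected across the top-left ↔ bottom-right diagonal).

Shapes have swapped their row and column positions — what was in the top-right is now in the bottom-left — a diagonal reflection.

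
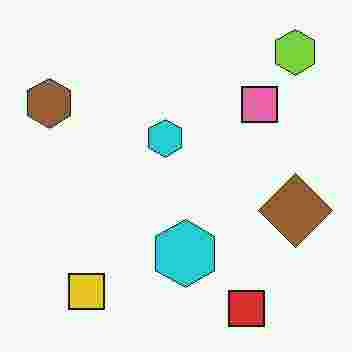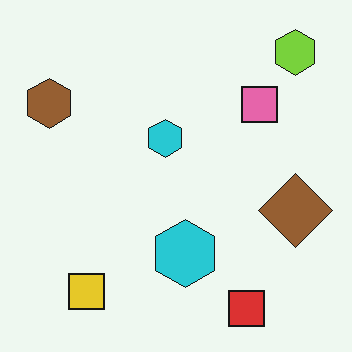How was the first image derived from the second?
This is the original image degraded with heavy JPEG compression.

Blocky 8×8 compression artifacts appear around shape edges and the flat background shows ringing — characteristic JPEG degradation.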